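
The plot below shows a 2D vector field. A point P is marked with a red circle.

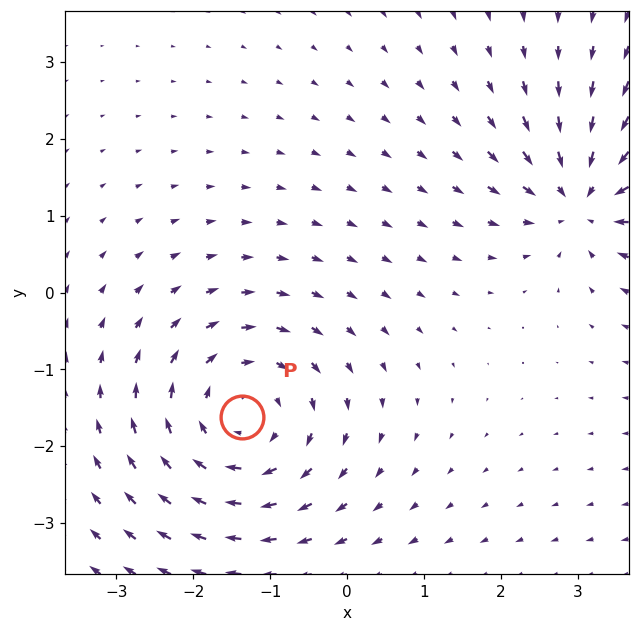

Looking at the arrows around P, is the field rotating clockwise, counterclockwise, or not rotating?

clockwise

Near P at (-1.4, -1.6) the arrows circulate clockwise. The curl (z-component) there is about -4; negative curl means clockwise rotation.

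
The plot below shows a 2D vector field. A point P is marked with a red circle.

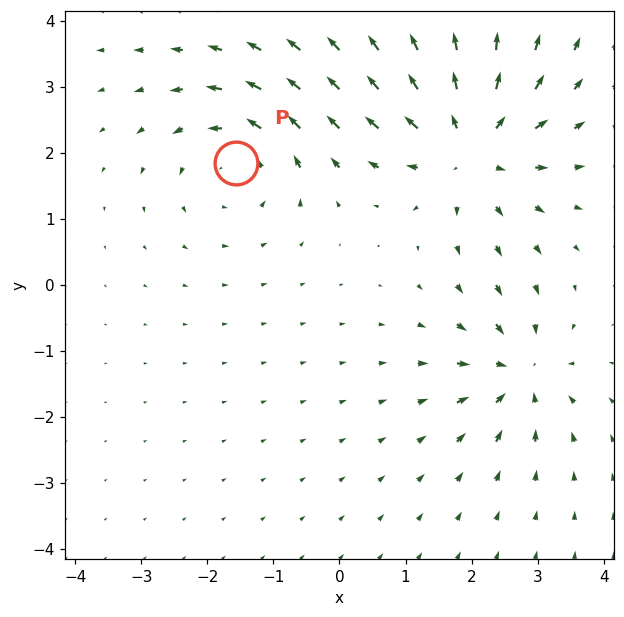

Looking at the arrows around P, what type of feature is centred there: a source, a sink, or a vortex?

vortex

At P (-1.6, 1.9) the arrows circulate counterclockwise. Divergence ≈0, curl about +4 — near-zero divergence with nonzero curl is a vortex.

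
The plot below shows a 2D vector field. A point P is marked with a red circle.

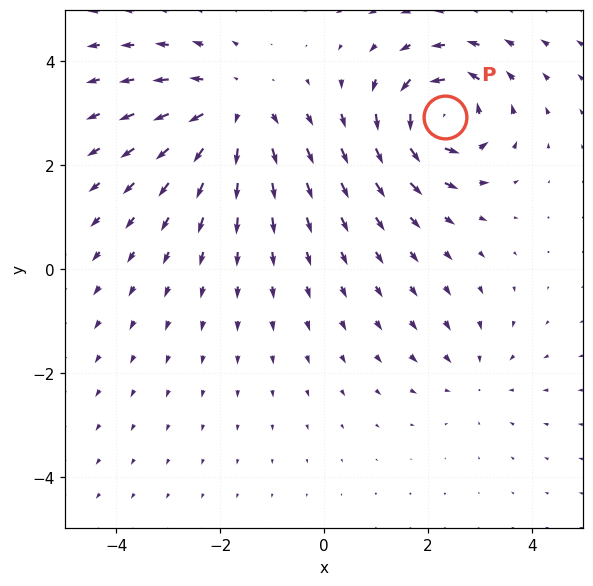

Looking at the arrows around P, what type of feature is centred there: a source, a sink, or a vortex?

At P (2.3, 2.9) the arrows circulate counterclockwise. Divergence ≈0, curl about +7 — near-zero divergence with nonzero curl is a vortex.

vortex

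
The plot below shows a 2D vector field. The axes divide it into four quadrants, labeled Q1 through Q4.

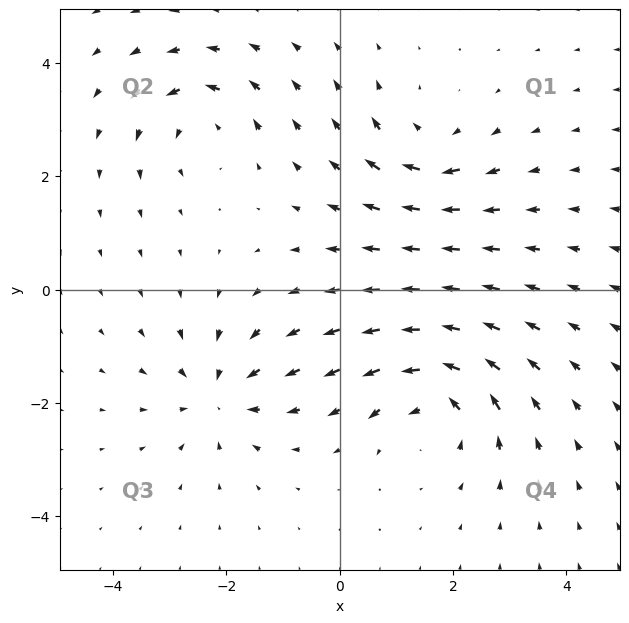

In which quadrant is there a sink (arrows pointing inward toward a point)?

The sink sits at approximately (-2.1, -1.9), which lies in quadrant Q3. The divergence there is about -4, negative as expected for a sink.

Q3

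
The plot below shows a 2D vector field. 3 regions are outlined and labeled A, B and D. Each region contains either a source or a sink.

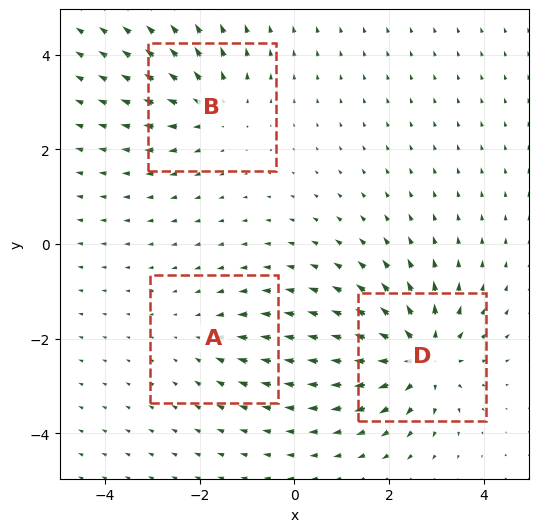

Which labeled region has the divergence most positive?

Divergence at each region's feature centre — A: about -2, B: about +3, D: about +5. Region D is most positive.

D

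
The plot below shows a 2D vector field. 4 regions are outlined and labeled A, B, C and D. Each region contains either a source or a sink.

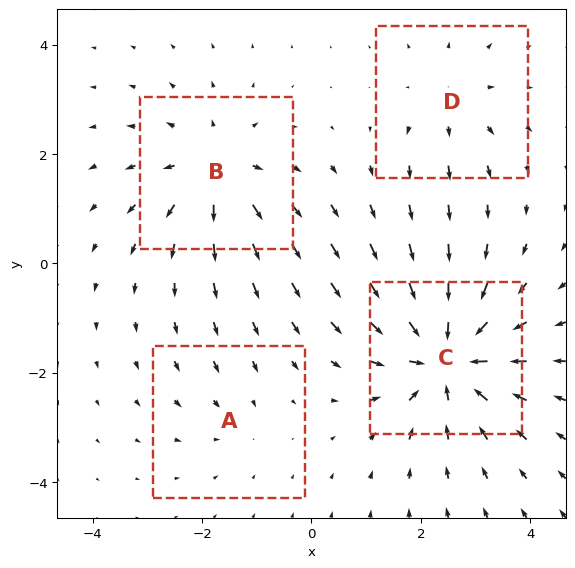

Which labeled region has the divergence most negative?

C

Divergence at each region's feature centre — A: about -2, B: about +5, C: about -7, D: about +3. Region C is most negative.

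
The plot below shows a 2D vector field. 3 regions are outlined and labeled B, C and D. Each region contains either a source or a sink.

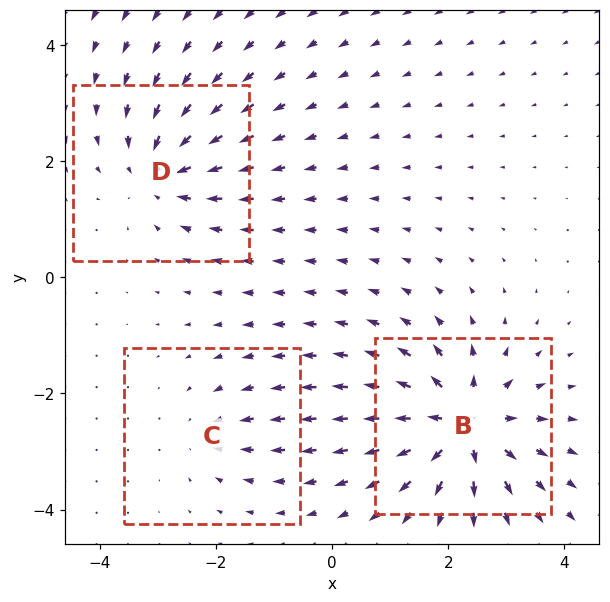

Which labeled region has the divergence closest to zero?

Divergence at each region's feature centre — B: about +6, C: about -2, D: about -4. Region C is closest to zero.

C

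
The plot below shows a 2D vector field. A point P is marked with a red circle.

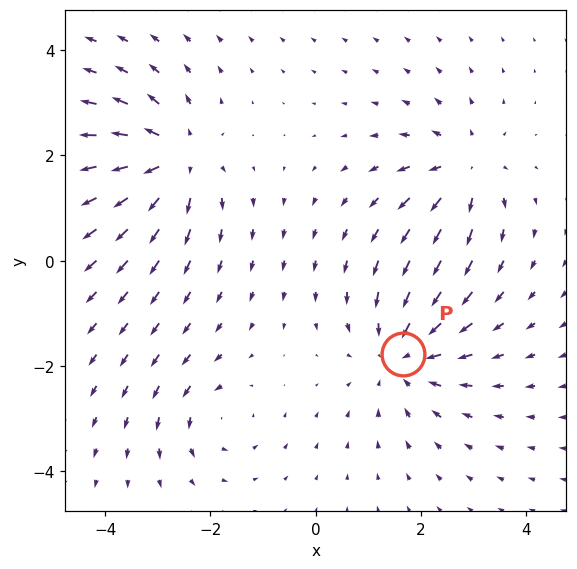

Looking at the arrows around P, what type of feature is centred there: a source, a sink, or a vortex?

At P (1.7, -1.8) the arrows converge inward. Divergence about -4, curl ≈0 — negative divergence with near-zero curl is a sink.

sink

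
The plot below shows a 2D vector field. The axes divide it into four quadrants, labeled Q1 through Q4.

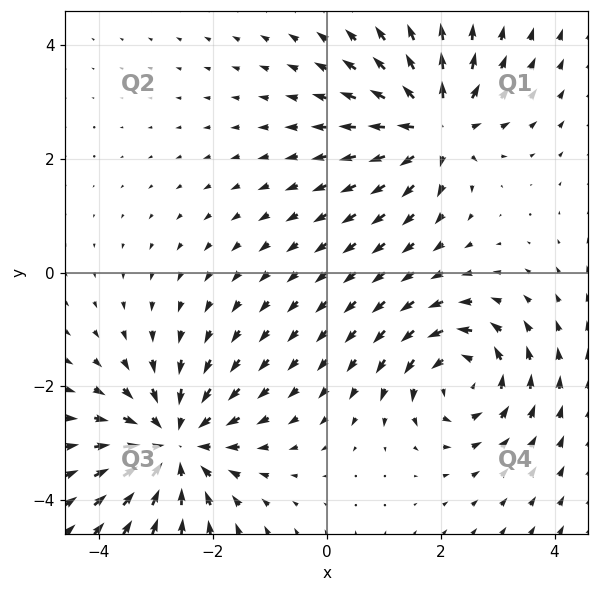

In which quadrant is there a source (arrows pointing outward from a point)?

The source sits at approximately (1.9, 2.6), which lies in quadrant Q1. The divergence there is about +5, positive as expected for a source.

Q1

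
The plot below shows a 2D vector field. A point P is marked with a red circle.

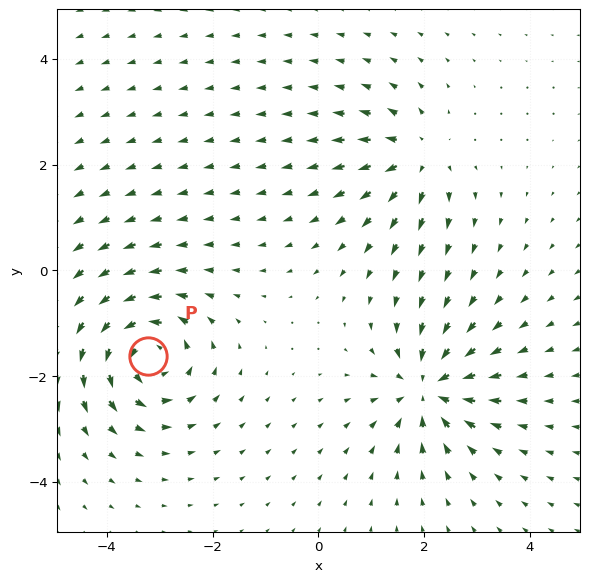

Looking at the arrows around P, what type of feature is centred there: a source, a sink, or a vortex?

At P (-3.2, -1.6) the arrows circulate counterclockwise. Divergence ≈0, curl about +5 — near-zero divergence with nonzero curl is a vortex.

vortex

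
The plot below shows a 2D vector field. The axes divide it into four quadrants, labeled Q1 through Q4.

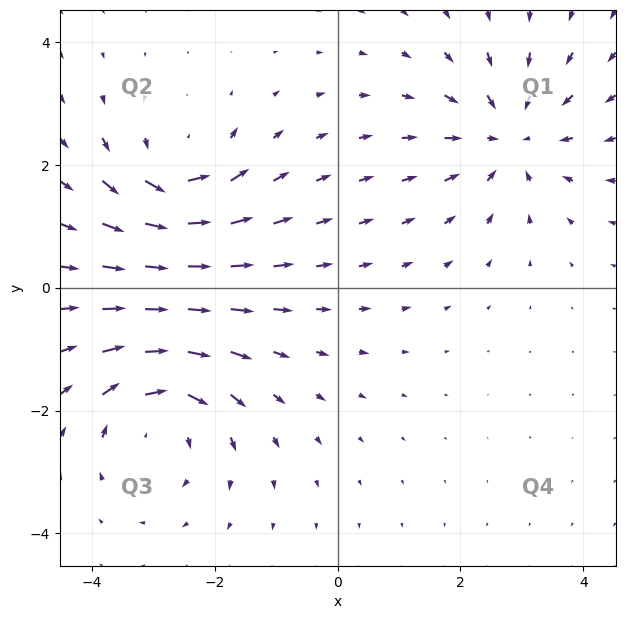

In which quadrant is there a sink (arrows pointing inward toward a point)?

Q1

The sink sits at approximately (2.8, 2.4), which lies in quadrant Q1. The divergence there is about -5, negative as expected for a sink.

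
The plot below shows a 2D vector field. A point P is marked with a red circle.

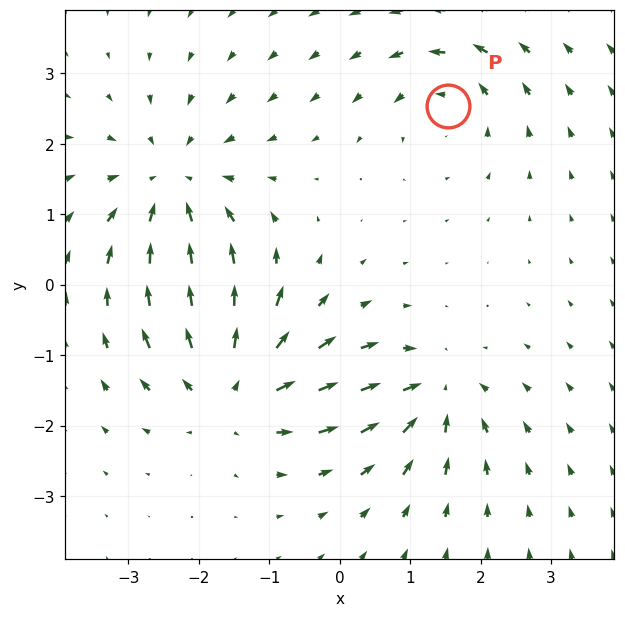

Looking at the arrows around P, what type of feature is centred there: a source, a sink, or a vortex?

vortex

At P (1.5, 2.5) the arrows circulate counterclockwise. Divergence ≈0, curl about +4 — near-zero divergence with nonzero curl is a vortex.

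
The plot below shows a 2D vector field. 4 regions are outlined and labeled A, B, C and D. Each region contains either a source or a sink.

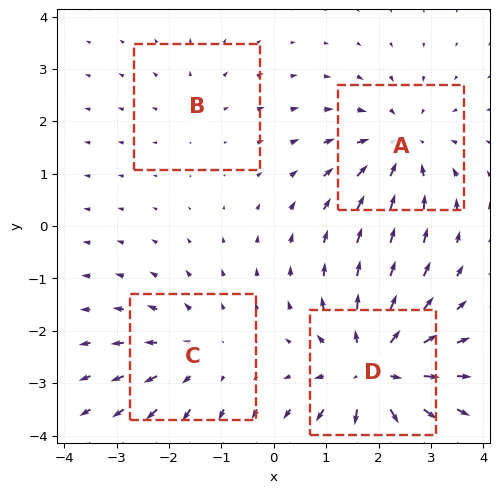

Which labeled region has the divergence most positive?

D

Divergence at each region's feature centre — A: about -4, B: about +2, C: about +3, D: about +6. Region D is most positive.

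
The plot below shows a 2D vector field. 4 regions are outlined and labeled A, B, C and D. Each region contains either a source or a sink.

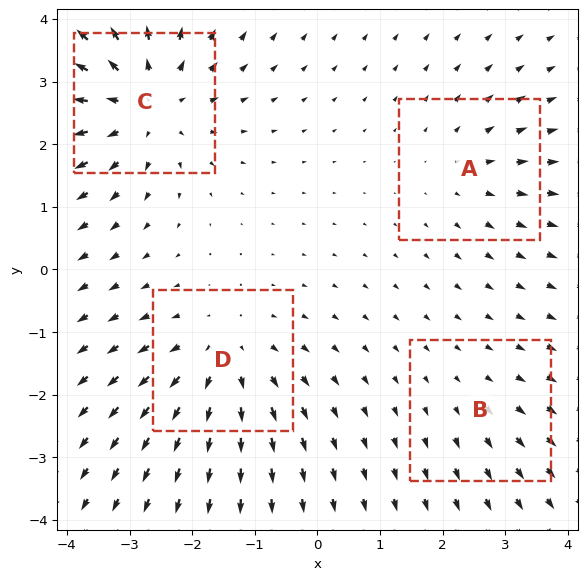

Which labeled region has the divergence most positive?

C

Divergence at each region's feature centre — A: about +3, B: about +2, C: about +6, D: about +4. Region C is most positive.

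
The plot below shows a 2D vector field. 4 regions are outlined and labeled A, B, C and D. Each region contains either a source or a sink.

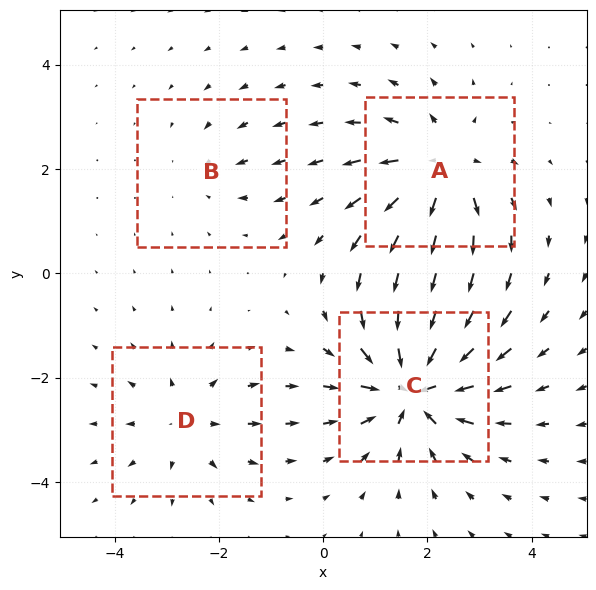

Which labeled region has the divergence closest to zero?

B

Divergence at each region's feature centre — A: about +5, B: about -2, C: about -7, D: about +3. Region B is closest to zero.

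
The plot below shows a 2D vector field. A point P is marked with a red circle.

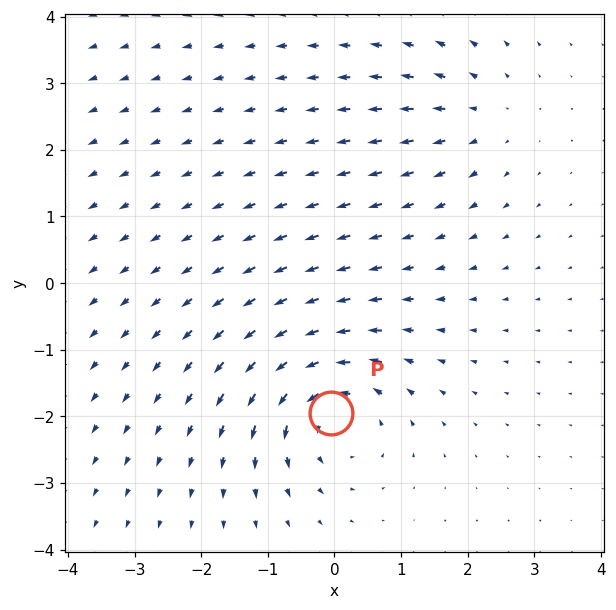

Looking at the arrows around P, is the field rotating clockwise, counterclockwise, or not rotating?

Near P at (-0.0, -2.0) the arrows circulate counterclockwise. The curl (z-component) there is about +5; positive curl means counterclockwise rotation.

counterclockwise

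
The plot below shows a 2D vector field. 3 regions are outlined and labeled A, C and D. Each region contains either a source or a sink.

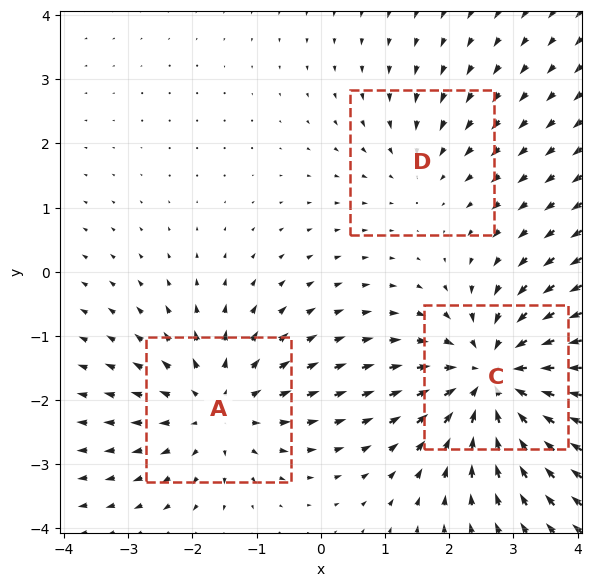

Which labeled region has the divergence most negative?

Divergence at each region's feature centre — A: about +3, C: about -5, D: about -2. Region C is most negative.

C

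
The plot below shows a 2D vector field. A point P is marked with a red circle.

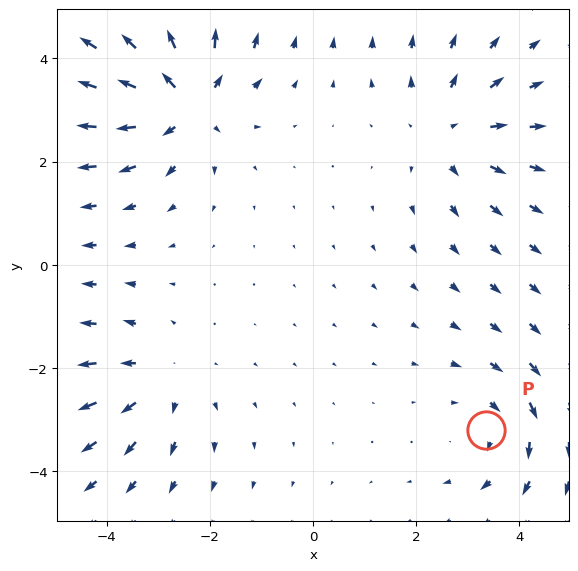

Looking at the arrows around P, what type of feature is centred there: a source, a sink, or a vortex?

vortex

At P (3.3, -3.2) the arrows circulate clockwise. Divergence ≈0, curl about -3 — near-zero divergence with nonzero curl is a vortex.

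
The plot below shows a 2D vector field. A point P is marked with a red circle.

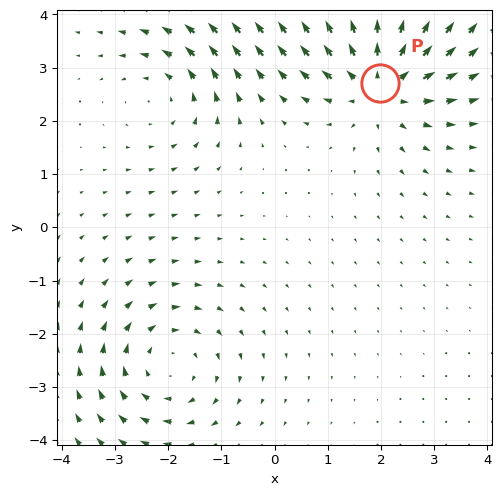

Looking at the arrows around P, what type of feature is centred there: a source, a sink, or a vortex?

source

At P (2.0, 2.7) the arrows spread outward. Divergence about +4, curl ≈0 — positive divergence with near-zero curl is a source.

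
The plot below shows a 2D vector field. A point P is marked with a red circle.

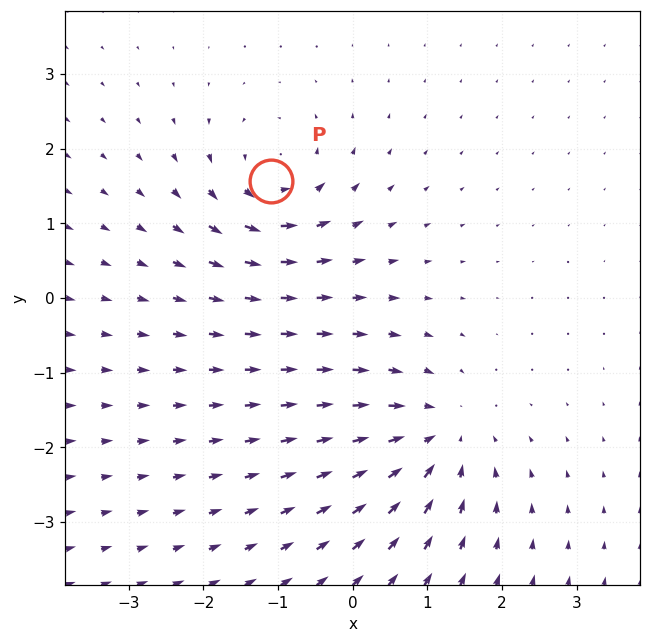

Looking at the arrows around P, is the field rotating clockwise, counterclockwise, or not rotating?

counterclockwise

Near P at (-1.1, 1.6) the arrows circulate counterclockwise. The curl (z-component) there is about +6; positive curl means counterclockwise rotation.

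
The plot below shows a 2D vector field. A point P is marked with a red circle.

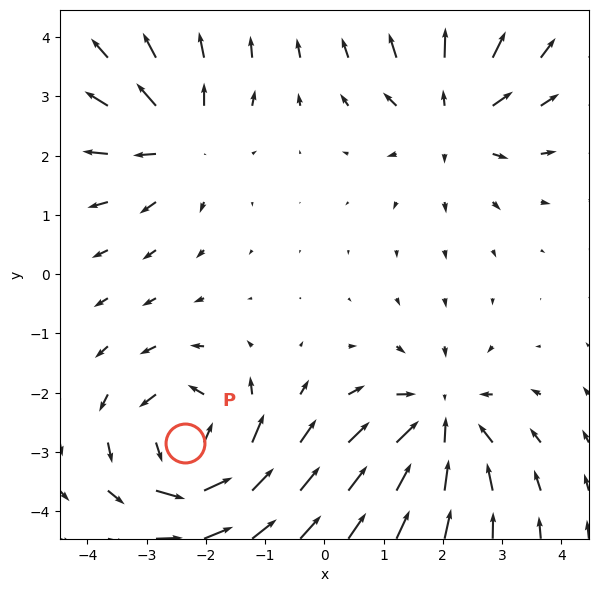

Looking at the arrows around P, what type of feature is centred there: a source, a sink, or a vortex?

vortex

At P (-2.3, -2.8) the arrows circulate counterclockwise. Divergence ≈0, curl about +5 — near-zero divergence with nonzero curl is a vortex.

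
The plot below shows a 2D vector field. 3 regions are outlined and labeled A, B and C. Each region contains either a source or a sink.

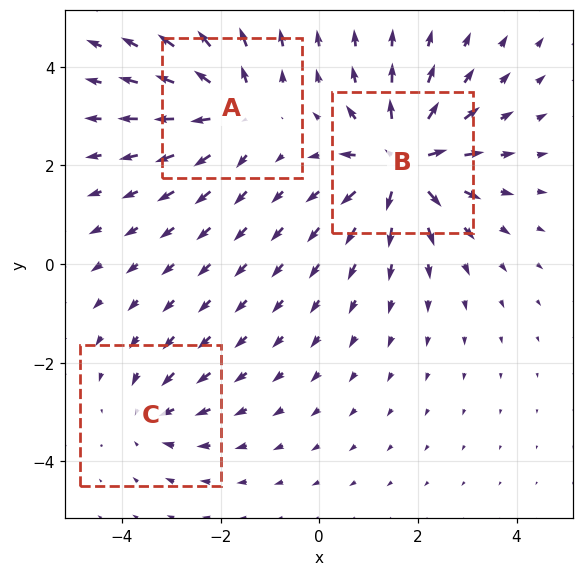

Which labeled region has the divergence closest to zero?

Divergence at each region's feature centre — A: about +4, B: about +6, C: about -3. Region C is closest to zero.

C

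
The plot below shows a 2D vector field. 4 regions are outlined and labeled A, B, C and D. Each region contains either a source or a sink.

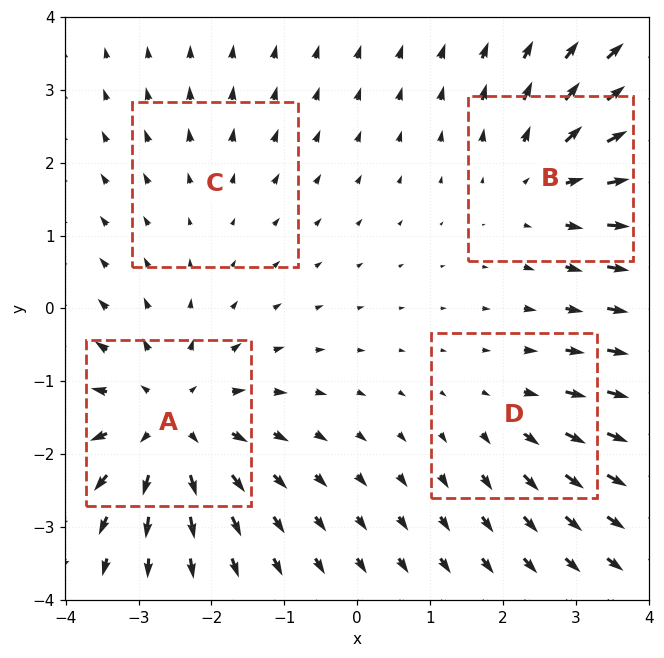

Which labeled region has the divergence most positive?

Divergence at each region's feature centre — A: about +6, B: about +4, C: about +2, D: about +3. Region A is most positive.

A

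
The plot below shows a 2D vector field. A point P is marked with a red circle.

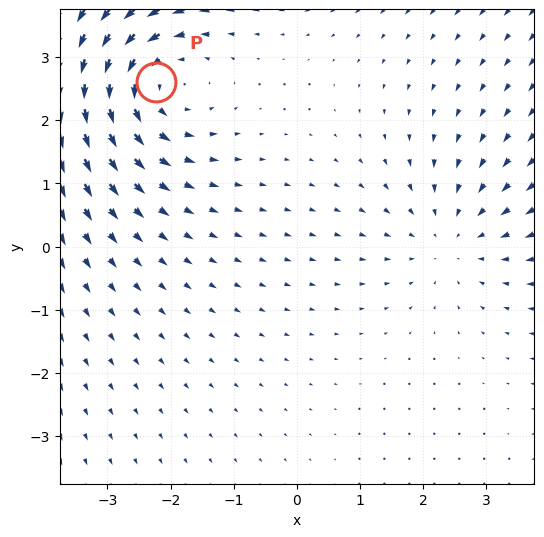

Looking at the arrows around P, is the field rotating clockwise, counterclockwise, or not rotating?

Near P at (-2.2, 2.6) the arrows circulate counterclockwise. The curl (z-component) there is about +4; positive curl means counterclockwise rotation.

counterclockwise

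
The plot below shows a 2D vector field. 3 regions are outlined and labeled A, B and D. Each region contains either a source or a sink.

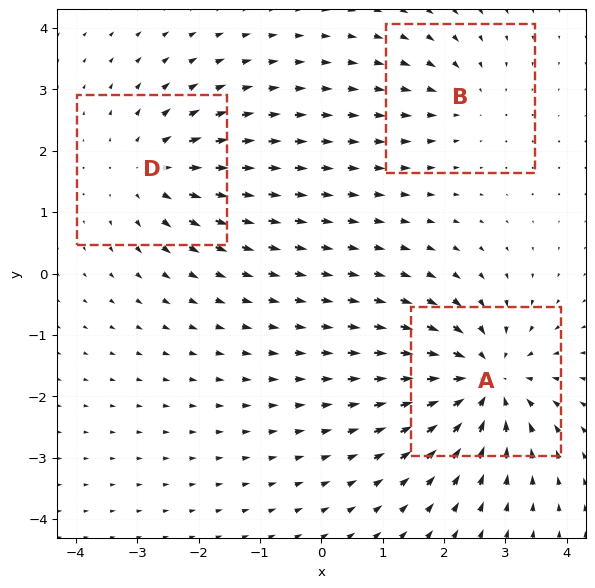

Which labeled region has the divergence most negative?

A

Divergence at each region's feature centre — A: about -5, B: about -2, D: about +3. Region A is most negative.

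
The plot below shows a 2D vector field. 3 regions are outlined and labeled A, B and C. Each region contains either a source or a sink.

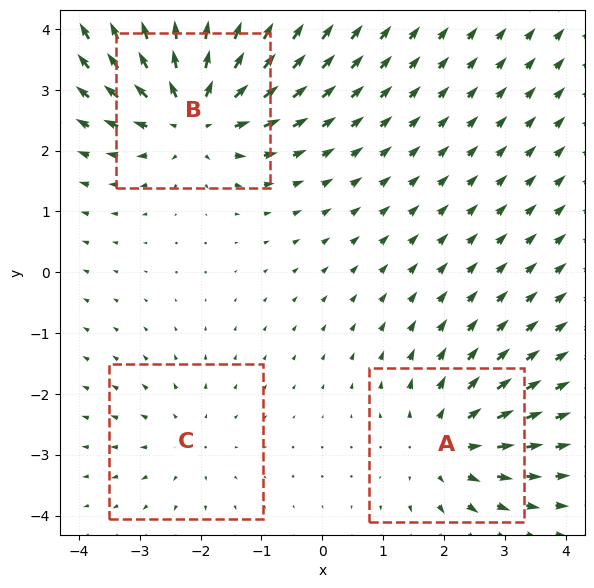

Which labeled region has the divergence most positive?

Divergence at each region's feature centre — A: about +4, B: about +6, C: about +2. Region B is most positive.

B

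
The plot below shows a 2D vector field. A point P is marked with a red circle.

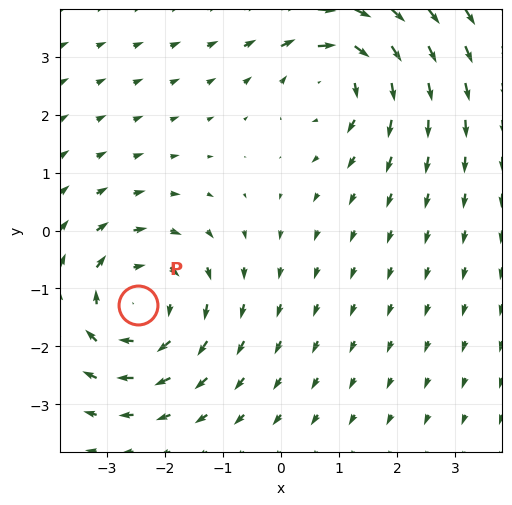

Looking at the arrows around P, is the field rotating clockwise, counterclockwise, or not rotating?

clockwise

Near P at (-2.5, -1.3) the arrows circulate clockwise. The curl (z-component) there is about -3; negative curl means clockwise rotation.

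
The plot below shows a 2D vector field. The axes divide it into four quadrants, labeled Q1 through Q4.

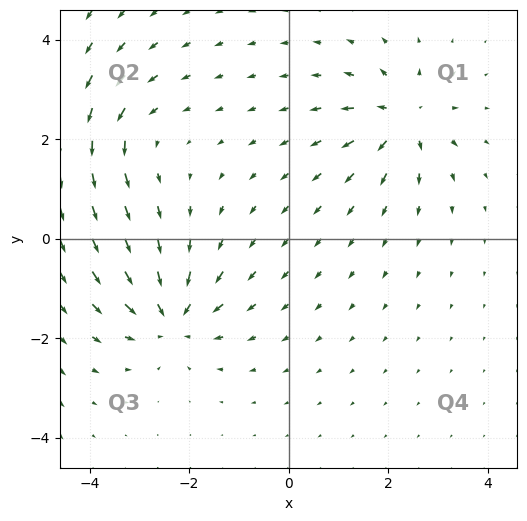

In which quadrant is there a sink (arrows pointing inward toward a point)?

Q3

The sink sits at approximately (-2.3, -1.6), which lies in quadrant Q3. The divergence there is about -6, negative as expected for a sink.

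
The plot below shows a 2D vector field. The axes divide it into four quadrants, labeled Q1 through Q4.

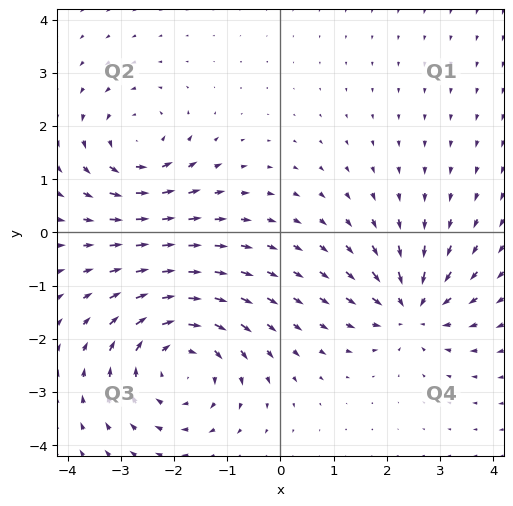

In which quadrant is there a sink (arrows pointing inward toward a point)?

Q4

The sink sits at approximately (2.5, -1.4), which lies in quadrant Q4. The divergence there is about -4, negative as expected for a sink.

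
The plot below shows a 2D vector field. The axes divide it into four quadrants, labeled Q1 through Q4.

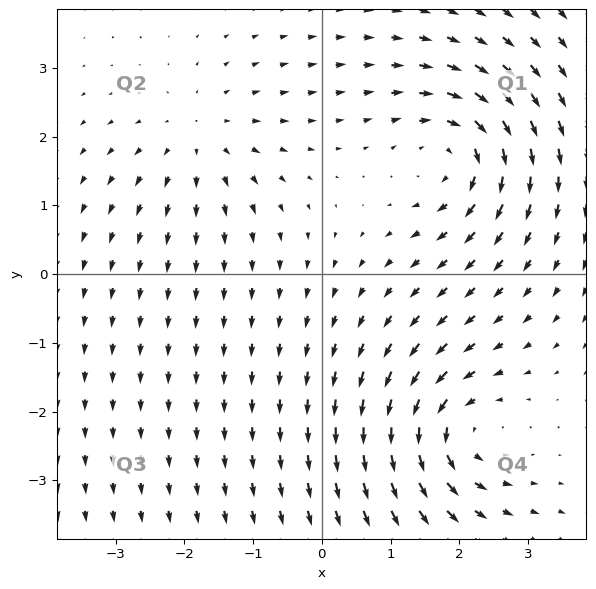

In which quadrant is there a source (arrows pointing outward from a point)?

Q2

The source sits at approximately (-1.8, 2.0), which lies in quadrant Q2. The divergence there is about +3, positive as expected for a source.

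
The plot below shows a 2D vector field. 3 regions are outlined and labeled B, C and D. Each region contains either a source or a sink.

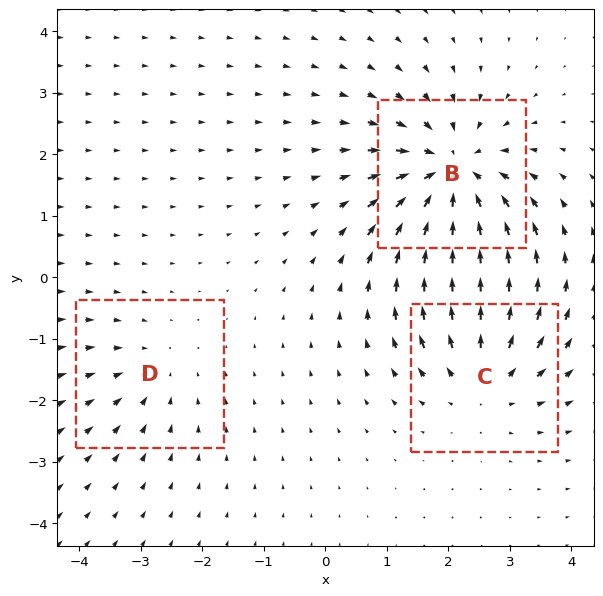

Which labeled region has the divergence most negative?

Divergence at each region's feature centre — B: about -5, C: about +3, D: about -2. Region B is most negative.

B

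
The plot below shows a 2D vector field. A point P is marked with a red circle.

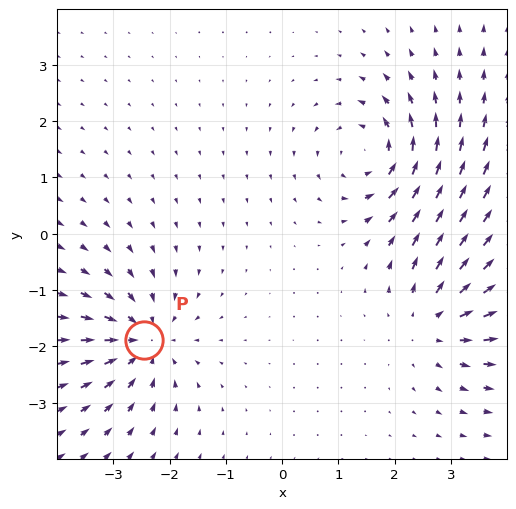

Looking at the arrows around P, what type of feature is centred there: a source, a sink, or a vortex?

sink

At P (-2.5, -1.9) the arrows converge inward. Divergence about -5, curl ≈0 — negative divergence with near-zero curl is a sink.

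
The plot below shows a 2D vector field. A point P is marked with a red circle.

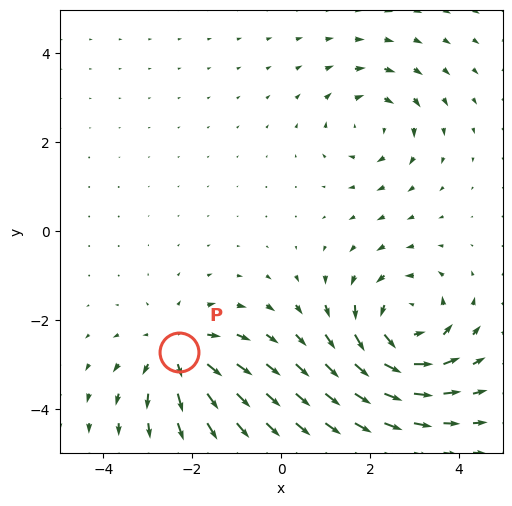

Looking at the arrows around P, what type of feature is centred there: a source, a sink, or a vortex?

At P (-2.3, -2.7) the arrows spread outward. Divergence about +4, curl ≈0 — positive divergence with near-zero curl is a source.

source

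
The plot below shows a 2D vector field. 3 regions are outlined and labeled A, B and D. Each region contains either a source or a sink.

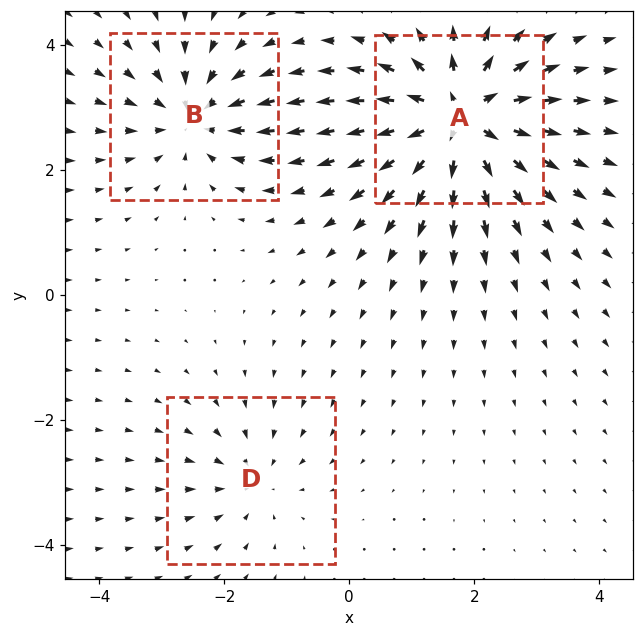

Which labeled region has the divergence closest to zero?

D

Divergence at each region's feature centre — A: about +6, B: about -4, D: about -2. Region D is closest to zero.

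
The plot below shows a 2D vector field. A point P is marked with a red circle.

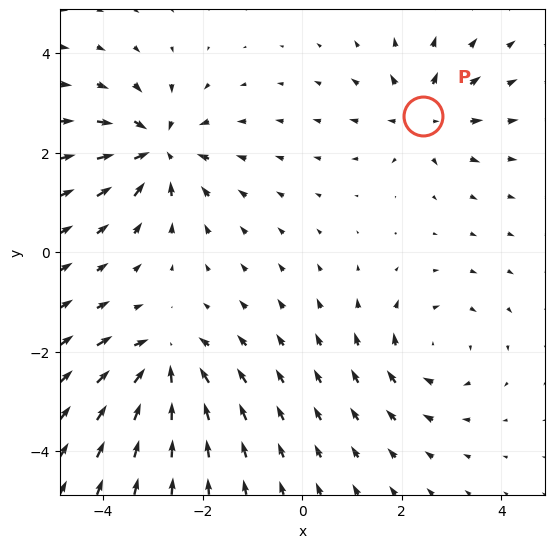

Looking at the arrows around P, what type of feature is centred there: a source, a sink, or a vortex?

At P (2.4, 2.7) the arrows spread outward. Divergence about +5, curl ≈0 — positive divergence with near-zero curl is a source.

source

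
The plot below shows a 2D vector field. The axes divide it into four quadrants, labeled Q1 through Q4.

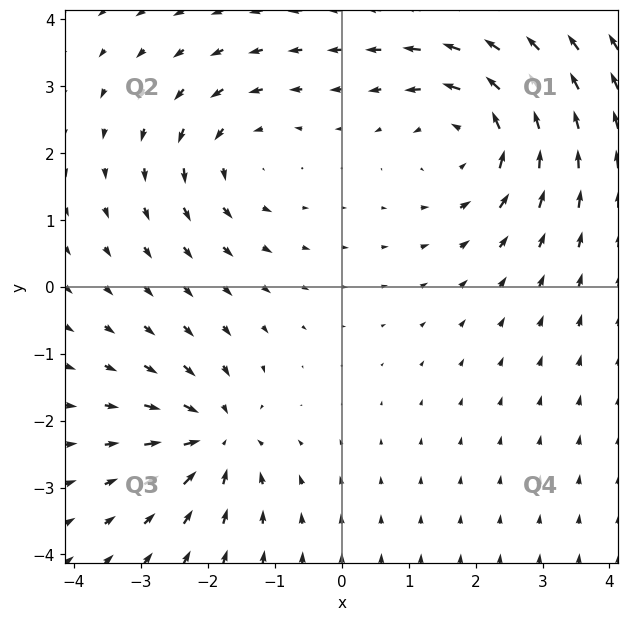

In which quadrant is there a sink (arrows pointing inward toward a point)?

Q3

The sink sits at approximately (-1.9, -2.3), which lies in quadrant Q3. The divergence there is about -4, negative as expected for a sink.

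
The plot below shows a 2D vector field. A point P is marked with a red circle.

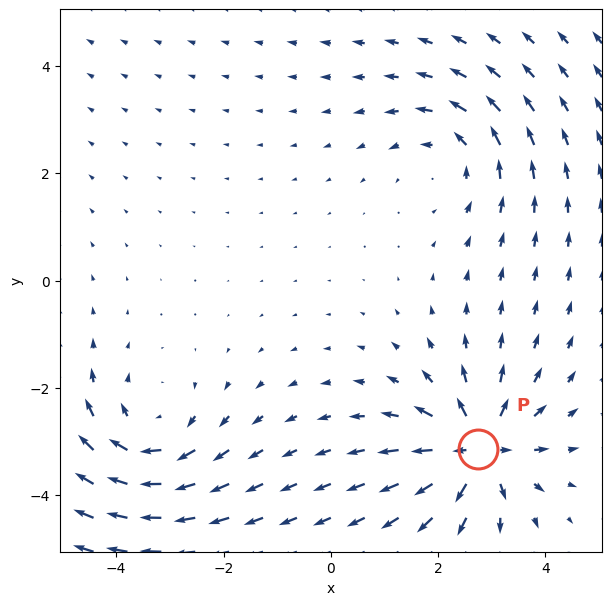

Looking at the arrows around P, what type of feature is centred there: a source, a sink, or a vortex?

source

At P (2.7, -3.1) the arrows spread outward. Divergence about +6, curl ≈0 — positive divergence with near-zero curl is a source.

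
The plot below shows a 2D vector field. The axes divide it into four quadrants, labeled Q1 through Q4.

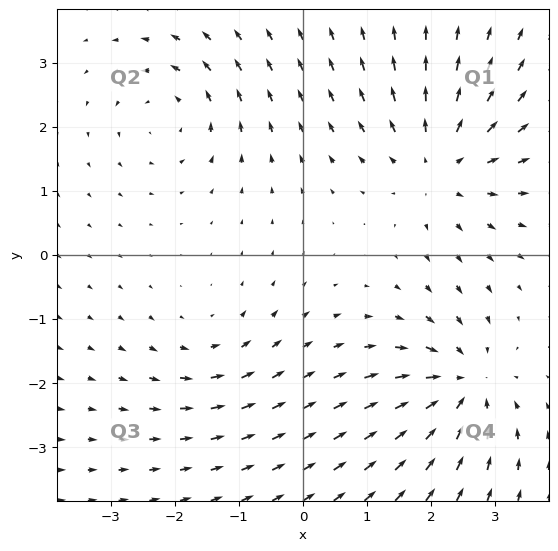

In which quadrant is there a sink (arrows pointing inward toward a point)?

The sink sits at approximately (2.5, -2.0), which lies in quadrant Q4. The divergence there is about -6, negative as expected for a sink.

Q4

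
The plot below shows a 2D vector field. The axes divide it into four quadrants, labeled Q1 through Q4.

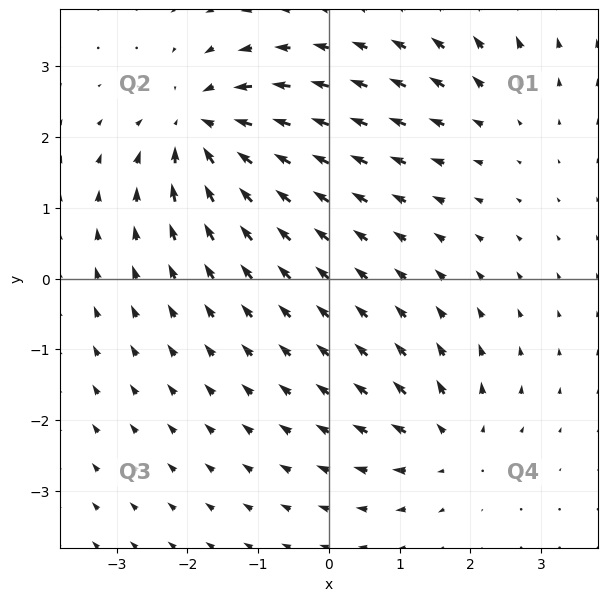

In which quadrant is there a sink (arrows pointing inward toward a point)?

The sink sits at approximately (-1.8, 2.1), which lies in quadrant Q2. The divergence there is about -6, negative as expected for a sink.

Q2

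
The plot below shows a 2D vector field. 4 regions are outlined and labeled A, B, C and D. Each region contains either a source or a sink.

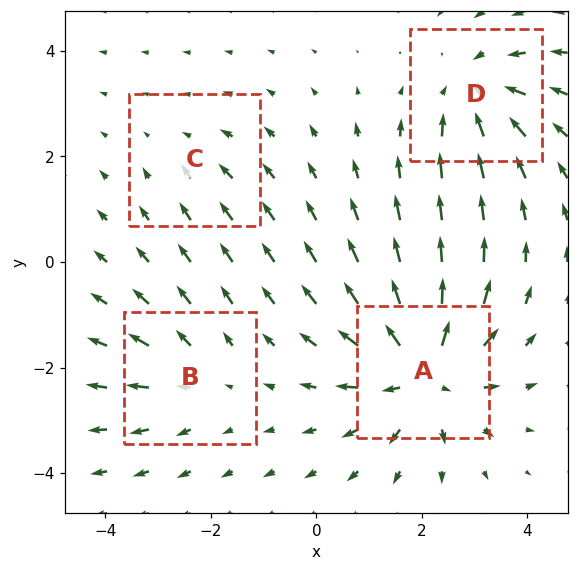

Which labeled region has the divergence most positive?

Divergence at each region's feature centre — A: about +7, B: about +3, C: about -2, D: about -5. Region A is most positive.

A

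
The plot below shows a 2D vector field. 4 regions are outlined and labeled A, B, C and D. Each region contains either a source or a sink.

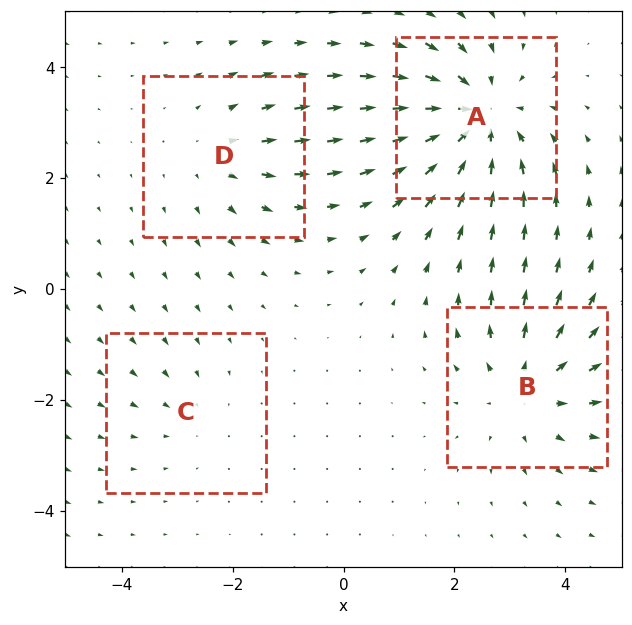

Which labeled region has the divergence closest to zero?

C

Divergence at each region's feature centre — A: about -6, B: about +4, C: about -2, D: about +3. Region C is closest to zero.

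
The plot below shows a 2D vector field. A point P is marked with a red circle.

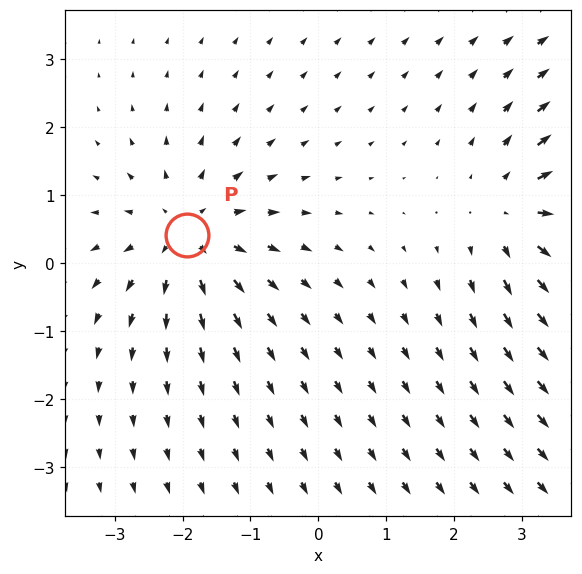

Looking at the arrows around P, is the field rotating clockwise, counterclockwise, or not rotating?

Near P at (-1.9, 0.4) the arrows show no circulation. The curl there is ≈0.

not rotating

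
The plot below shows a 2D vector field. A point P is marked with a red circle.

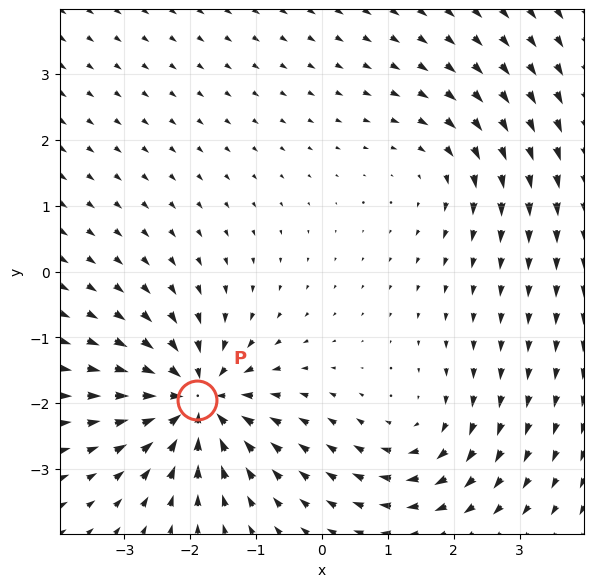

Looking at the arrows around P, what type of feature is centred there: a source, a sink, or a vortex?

sink

At P (-1.9, -2.0) the arrows converge inward. Divergence about -6, curl ≈0 — negative divergence with near-zero curl is a sink.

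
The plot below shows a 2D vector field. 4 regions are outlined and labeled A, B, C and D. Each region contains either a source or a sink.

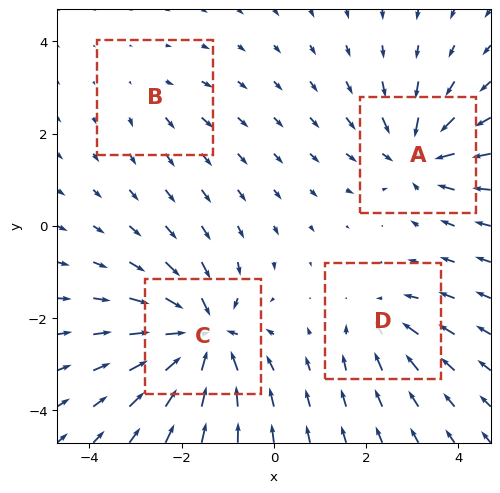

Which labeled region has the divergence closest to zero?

B

Divergence at each region's feature centre — A: about -5, B: about +2, C: about -7, D: about -3. Region B is closest to zero.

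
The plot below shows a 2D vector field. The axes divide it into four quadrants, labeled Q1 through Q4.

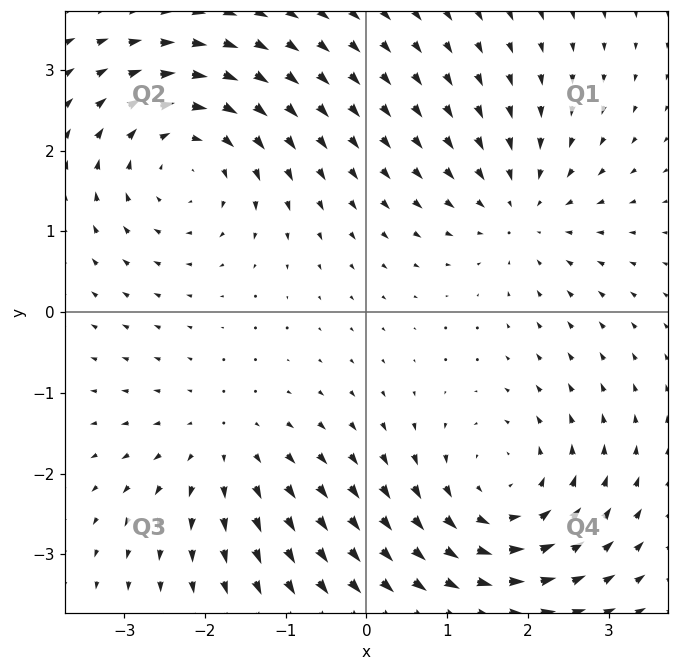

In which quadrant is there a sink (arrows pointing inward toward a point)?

Q1

The sink sits at approximately (1.9, 1.3), which lies in quadrant Q1. The divergence there is about -3, negative as expected for a sink.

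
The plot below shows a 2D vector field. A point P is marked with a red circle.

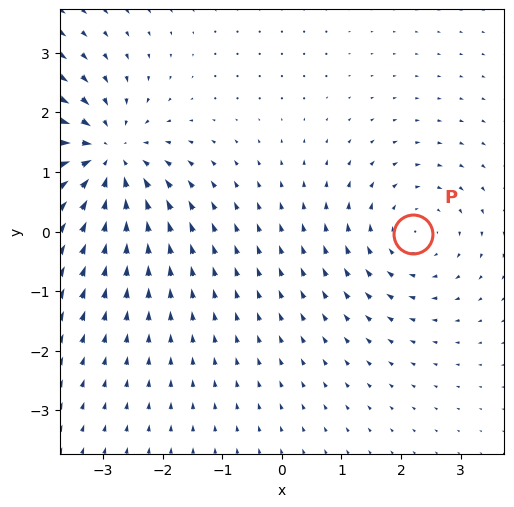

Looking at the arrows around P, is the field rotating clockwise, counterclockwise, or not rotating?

clockwise

Near P at (2.2, -0.0) the arrows circulate clockwise. The curl (z-component) there is about -2; negative curl means clockwise rotation.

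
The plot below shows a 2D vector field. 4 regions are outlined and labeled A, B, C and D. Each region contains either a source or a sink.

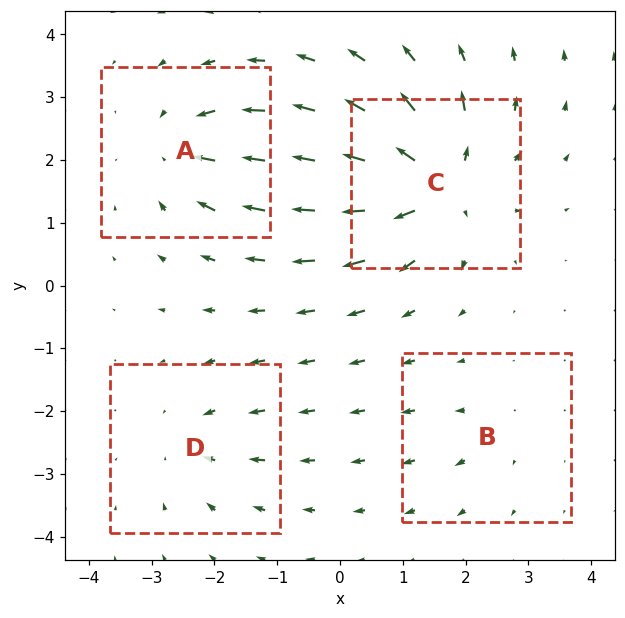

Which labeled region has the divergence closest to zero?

Divergence at each region's feature centre — A: about -5, B: about +2, C: about +8, D: about -4. Region B is closest to zero.

B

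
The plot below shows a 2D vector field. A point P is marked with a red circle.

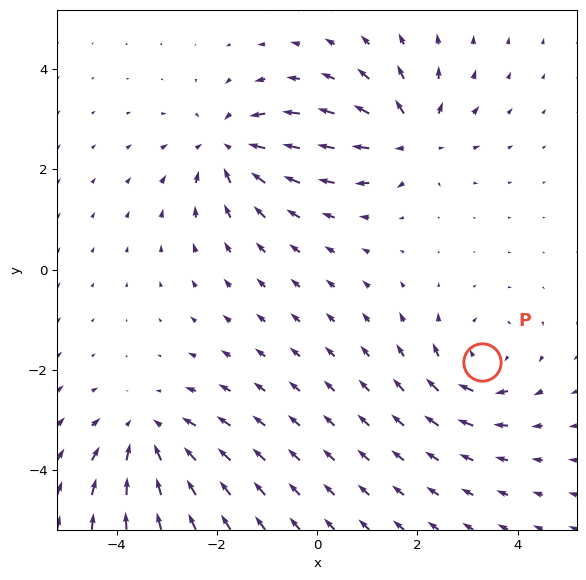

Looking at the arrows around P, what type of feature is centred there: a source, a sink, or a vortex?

vortex

At P (3.3, -1.8) the arrows circulate clockwise. Divergence ≈0, curl about -4 — near-zero divergence with nonzero curl is a vortex.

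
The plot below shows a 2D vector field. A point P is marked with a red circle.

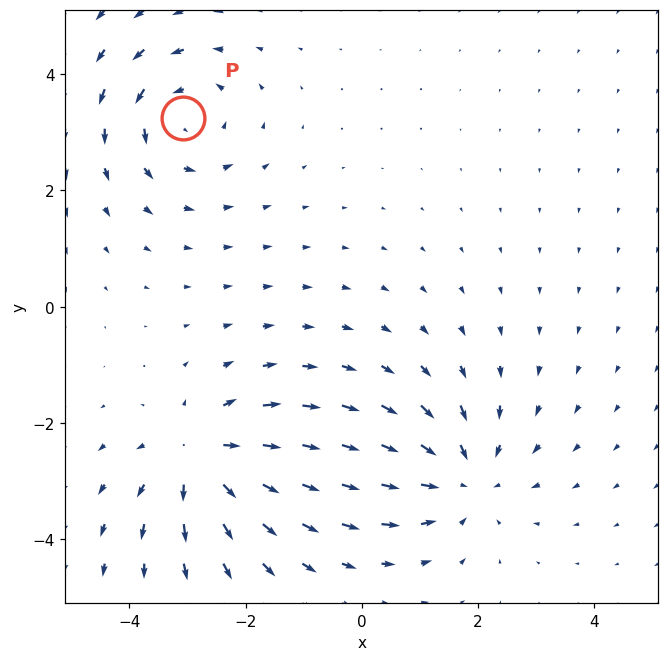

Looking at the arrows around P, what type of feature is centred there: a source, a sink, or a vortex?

vortex

At P (-3.1, 3.2) the arrows circulate counterclockwise. Divergence ≈0, curl about +4 — near-zero divergence with nonzero curl is a vortex.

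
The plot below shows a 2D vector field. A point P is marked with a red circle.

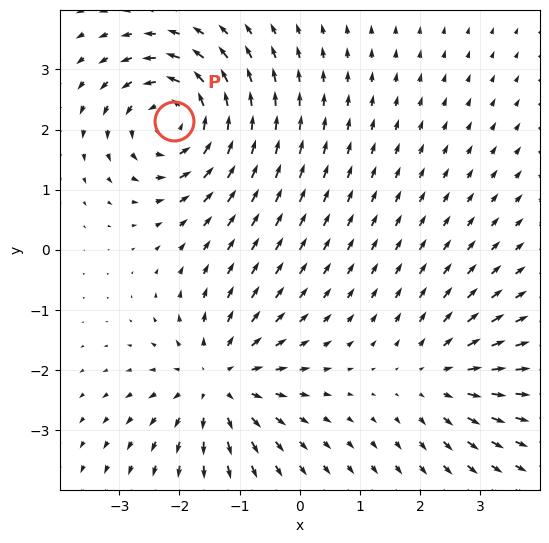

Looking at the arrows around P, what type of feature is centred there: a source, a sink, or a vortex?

At P (-2.1, 2.1) the arrows circulate counterclockwise. Divergence ≈0, curl about +6 — near-zero divergence with nonzero curl is a vortex.

vortex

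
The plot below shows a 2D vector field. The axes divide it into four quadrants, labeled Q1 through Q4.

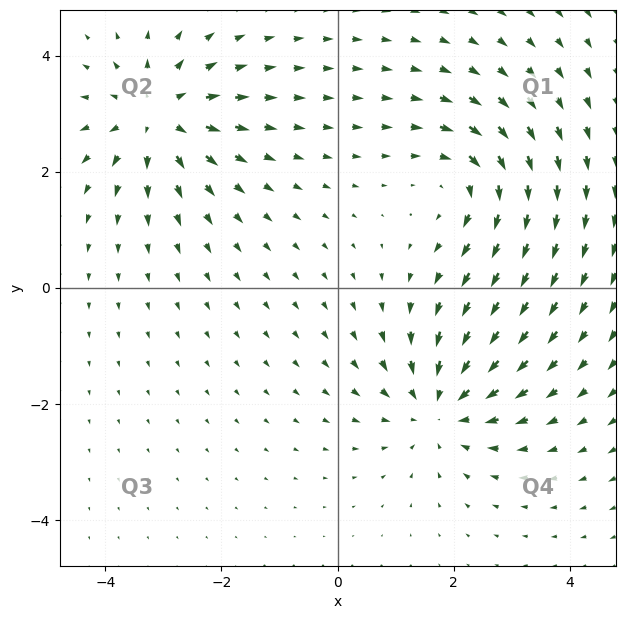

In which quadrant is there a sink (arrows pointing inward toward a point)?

Q4

The sink sits at approximately (1.8, -2.1), which lies in quadrant Q4. The divergence there is about -5, negative as expected for a sink.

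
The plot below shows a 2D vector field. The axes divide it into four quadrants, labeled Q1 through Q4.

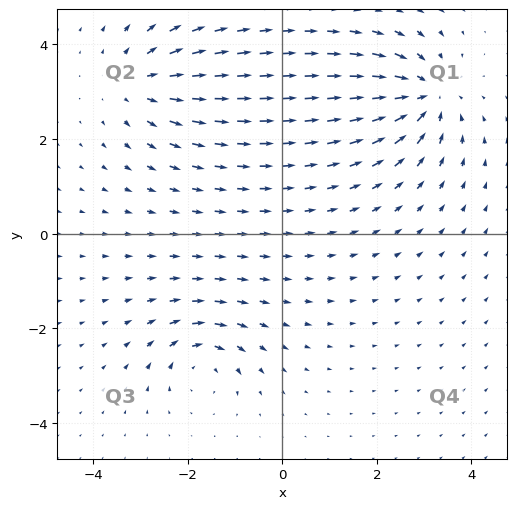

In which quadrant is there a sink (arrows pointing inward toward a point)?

The sink sits at approximately (3.0, 2.9), which lies in quadrant Q1. The divergence there is about -5, negative as expected for a sink.

Q1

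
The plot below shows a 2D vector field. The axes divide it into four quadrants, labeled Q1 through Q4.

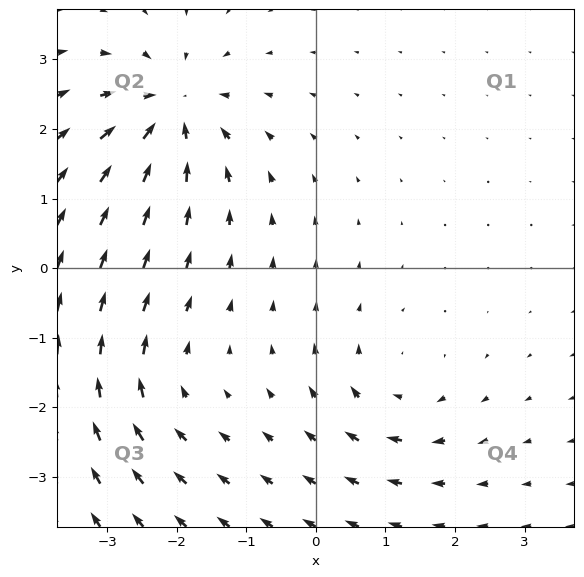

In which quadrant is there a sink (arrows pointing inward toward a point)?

Q2

The sink sits at approximately (-2.1, 2.2), which lies in quadrant Q2. The divergence there is about -5, negative as expected for a sink.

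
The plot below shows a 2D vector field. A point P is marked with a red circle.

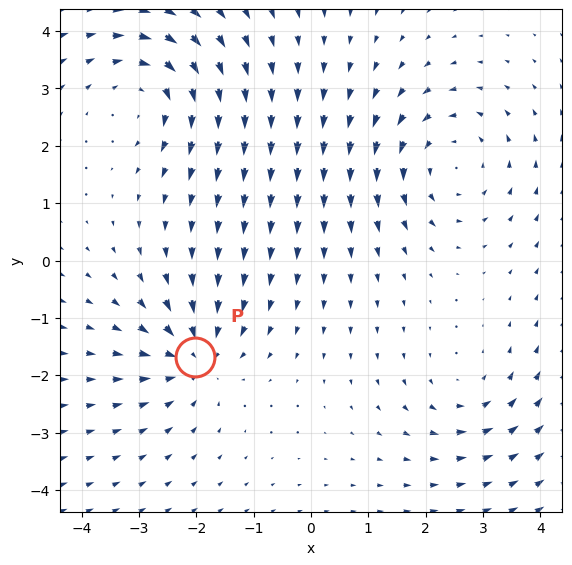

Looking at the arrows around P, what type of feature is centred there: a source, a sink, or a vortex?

At P (-2.0, -1.7) the arrows converge inward. Divergence about -5, curl ≈0 — negative divergence with near-zero curl is a sink.

sink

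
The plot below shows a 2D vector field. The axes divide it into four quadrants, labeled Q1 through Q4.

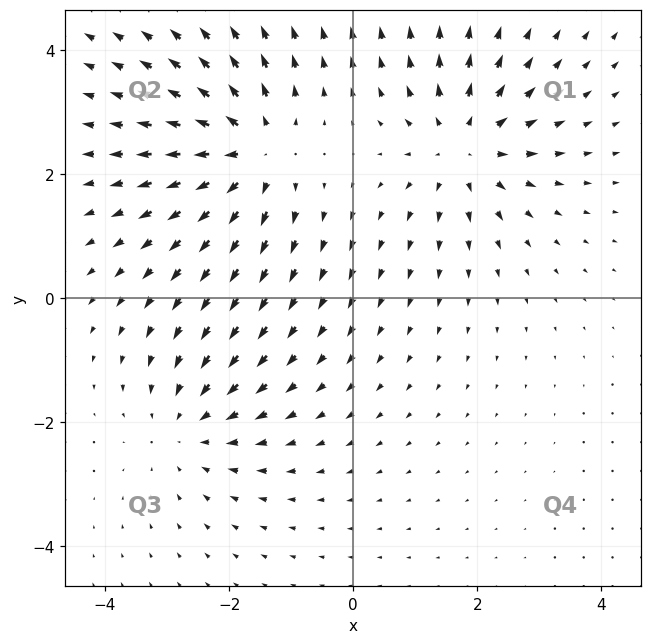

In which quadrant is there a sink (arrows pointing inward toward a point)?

The sink sits at approximately (-2.7, -2.1), which lies in quadrant Q3. The divergence there is about -3, negative as expected for a sink.

Q3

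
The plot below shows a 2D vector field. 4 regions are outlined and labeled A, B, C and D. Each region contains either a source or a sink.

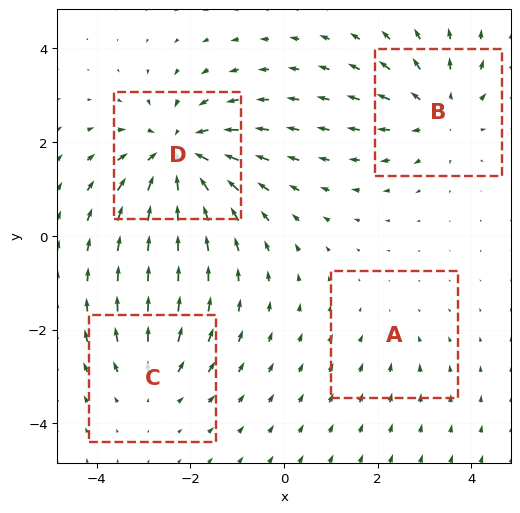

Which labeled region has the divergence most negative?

D

Divergence at each region's feature centre — A: about -2, B: about +4, C: about +3, D: about -6. Region D is most negative.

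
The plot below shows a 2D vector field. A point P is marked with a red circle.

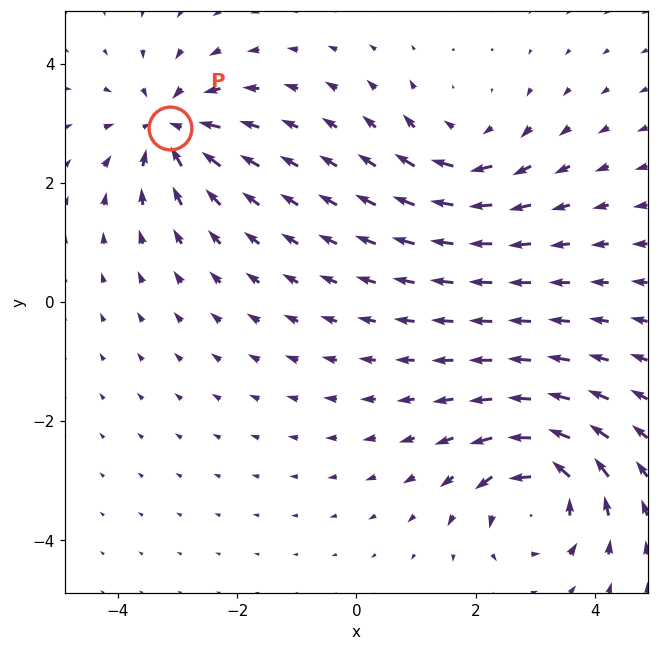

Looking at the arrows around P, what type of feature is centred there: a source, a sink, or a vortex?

At P (-3.1, 2.9) the arrows converge inward. Divergence about -4, curl ≈0 — negative divergence with near-zero curl is a sink.

sink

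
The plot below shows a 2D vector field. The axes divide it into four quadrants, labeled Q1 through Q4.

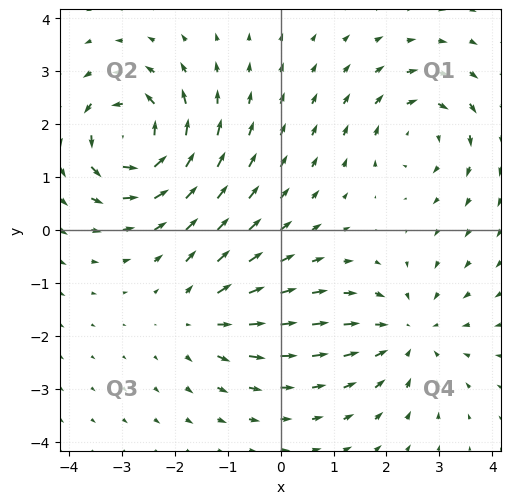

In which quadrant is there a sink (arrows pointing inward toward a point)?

Q4

The sink sits at approximately (2.4, -2.0), which lies in quadrant Q4. The divergence there is about -3, negative as expected for a sink.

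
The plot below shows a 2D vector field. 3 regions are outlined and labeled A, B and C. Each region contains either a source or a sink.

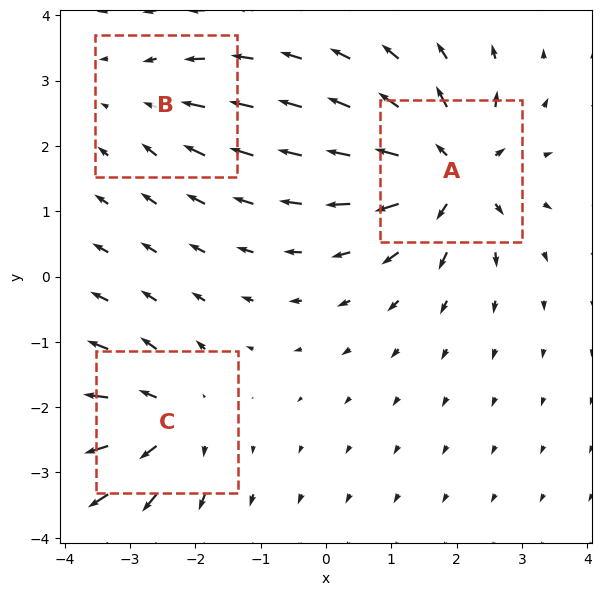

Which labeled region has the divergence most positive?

A

Divergence at each region's feature centre — A: about +6, B: about -2, C: about +4. Region A is most positive.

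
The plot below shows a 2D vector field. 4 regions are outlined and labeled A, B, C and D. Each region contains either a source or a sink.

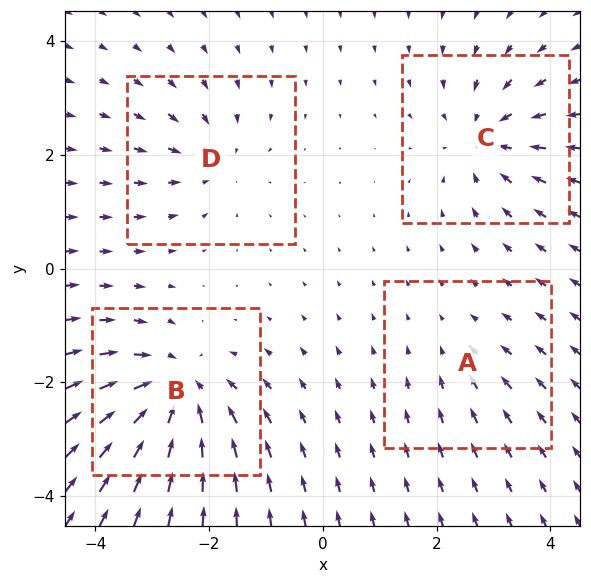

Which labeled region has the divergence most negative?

B

Divergence at each region's feature centre — A: about -2, B: about -7, C: about -5, D: about -4. Region B is most negative.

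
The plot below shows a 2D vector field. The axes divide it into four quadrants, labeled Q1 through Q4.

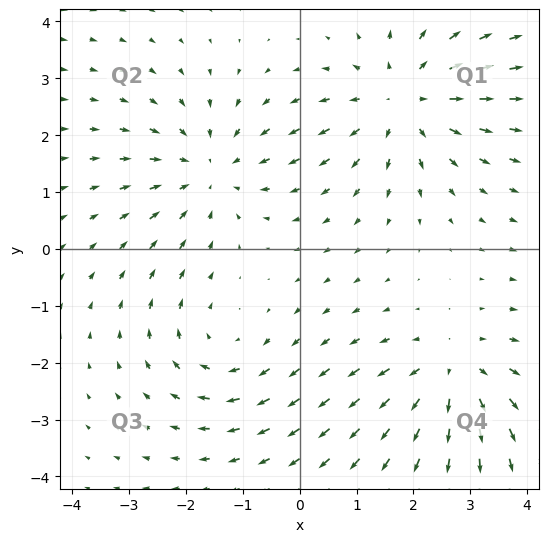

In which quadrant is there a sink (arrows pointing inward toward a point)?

Q2

The sink sits at approximately (-1.6, 1.4), which lies in quadrant Q2. The divergence there is about -3, negative as expected for a sink.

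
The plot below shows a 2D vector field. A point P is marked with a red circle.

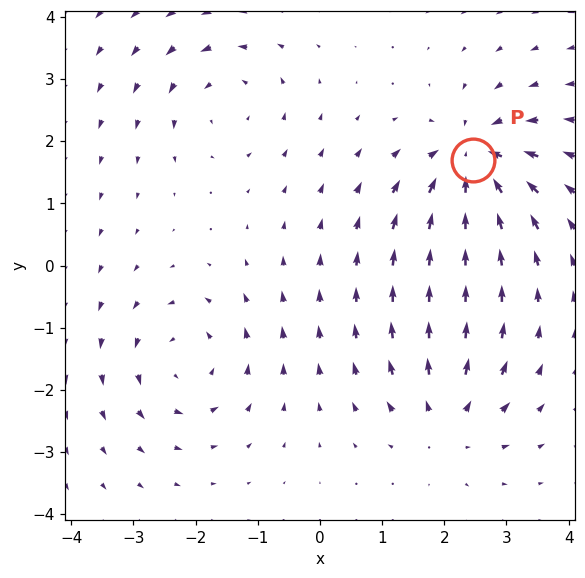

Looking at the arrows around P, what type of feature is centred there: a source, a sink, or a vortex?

At P (2.5, 1.7) the arrows converge inward. Divergence about -7, curl ≈0 — negative divergence with near-zero curl is a sink.

sink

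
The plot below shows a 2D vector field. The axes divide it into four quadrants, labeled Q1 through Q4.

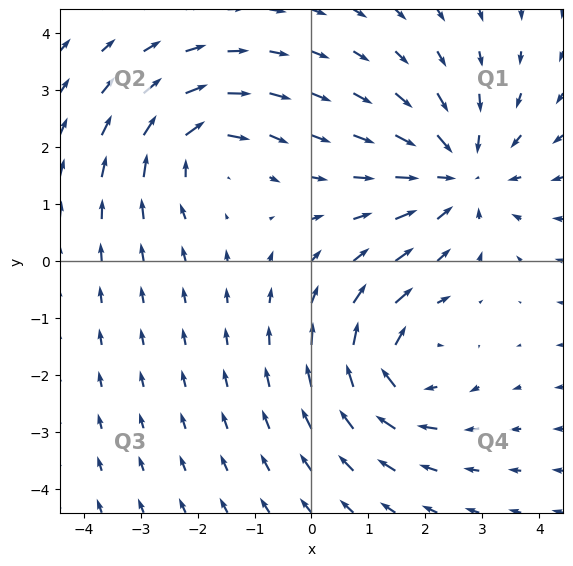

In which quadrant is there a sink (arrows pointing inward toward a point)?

The sink sits at approximately (2.6, 1.5), which lies in quadrant Q1. The divergence there is about -4, negative as expected for a sink.

Q1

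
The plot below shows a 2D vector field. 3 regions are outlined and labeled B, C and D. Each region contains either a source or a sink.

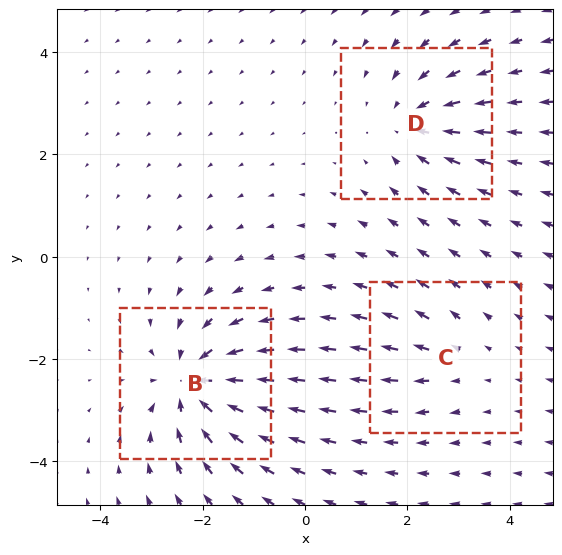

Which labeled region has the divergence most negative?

Divergence at each region's feature centre — B: about -6, C: about +2, D: about -4. Region B is most negative.

B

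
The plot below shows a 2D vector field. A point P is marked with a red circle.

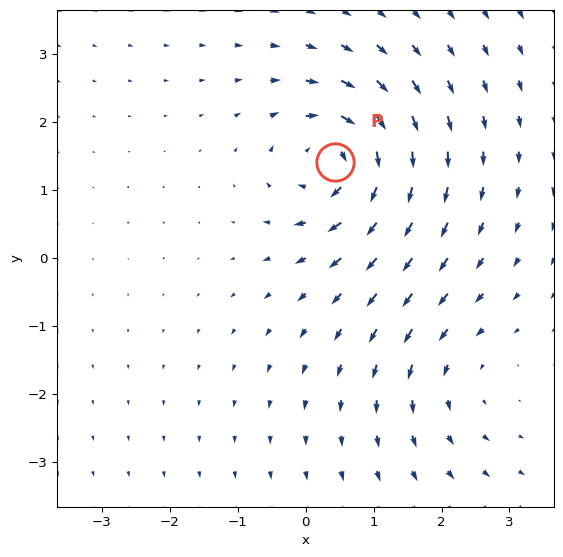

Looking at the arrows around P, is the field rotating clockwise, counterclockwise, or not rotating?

Near P at (0.4, 1.4) the arrows circulate clockwise. The curl (z-component) there is about -5; negative curl means clockwise rotation.

clockwise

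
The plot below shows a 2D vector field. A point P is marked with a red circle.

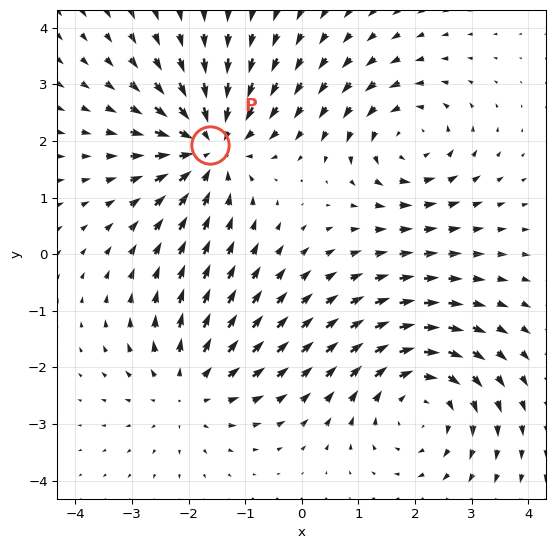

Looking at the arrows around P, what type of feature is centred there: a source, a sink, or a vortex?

sink

At P (-1.6, 1.9) the arrows converge inward. Divergence about -4, curl ≈0 — negative divergence with near-zero curl is a sink.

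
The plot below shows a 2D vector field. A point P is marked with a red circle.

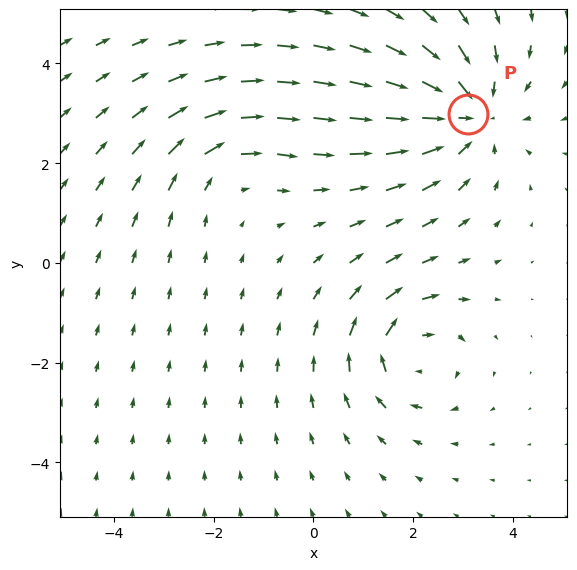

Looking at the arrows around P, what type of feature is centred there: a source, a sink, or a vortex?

At P (3.1, 3.0) the arrows converge inward. Divergence about -4, curl ≈0 — negative divergence with near-zero curl is a sink.

sink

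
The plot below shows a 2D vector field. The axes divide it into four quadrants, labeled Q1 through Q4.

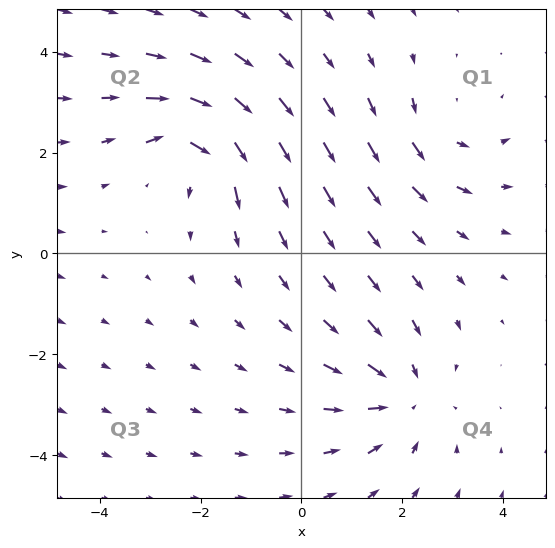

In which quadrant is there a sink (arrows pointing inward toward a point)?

Q4

The sink sits at approximately (2.0, -2.8), which lies in quadrant Q4. The divergence there is about -3, negative as expected for a sink.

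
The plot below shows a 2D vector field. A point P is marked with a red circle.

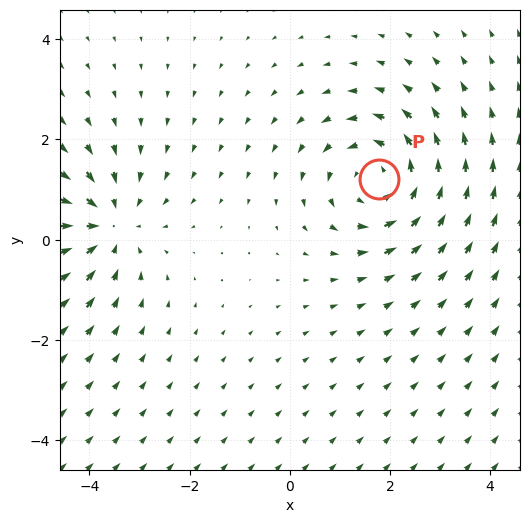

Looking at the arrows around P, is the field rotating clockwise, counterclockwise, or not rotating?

counterclockwise

Near P at (1.8, 1.2) the arrows circulate counterclockwise. The curl (z-component) there is about +3; positive curl means counterclockwise rotation.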